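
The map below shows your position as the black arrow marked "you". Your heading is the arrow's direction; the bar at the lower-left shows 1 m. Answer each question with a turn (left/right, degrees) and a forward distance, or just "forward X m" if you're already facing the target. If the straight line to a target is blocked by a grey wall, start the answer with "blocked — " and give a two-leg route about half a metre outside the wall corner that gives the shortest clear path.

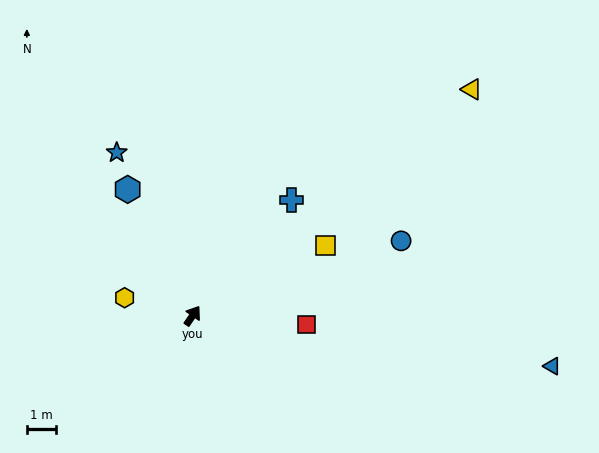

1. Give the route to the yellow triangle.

turn right 17°, forward 12.4 m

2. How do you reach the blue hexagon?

turn left 62°, forward 4.9 m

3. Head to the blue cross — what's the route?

turn right 6°, forward 5.2 m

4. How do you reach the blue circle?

turn right 36°, forward 7.6 m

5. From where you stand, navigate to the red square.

turn right 60°, forward 3.9 m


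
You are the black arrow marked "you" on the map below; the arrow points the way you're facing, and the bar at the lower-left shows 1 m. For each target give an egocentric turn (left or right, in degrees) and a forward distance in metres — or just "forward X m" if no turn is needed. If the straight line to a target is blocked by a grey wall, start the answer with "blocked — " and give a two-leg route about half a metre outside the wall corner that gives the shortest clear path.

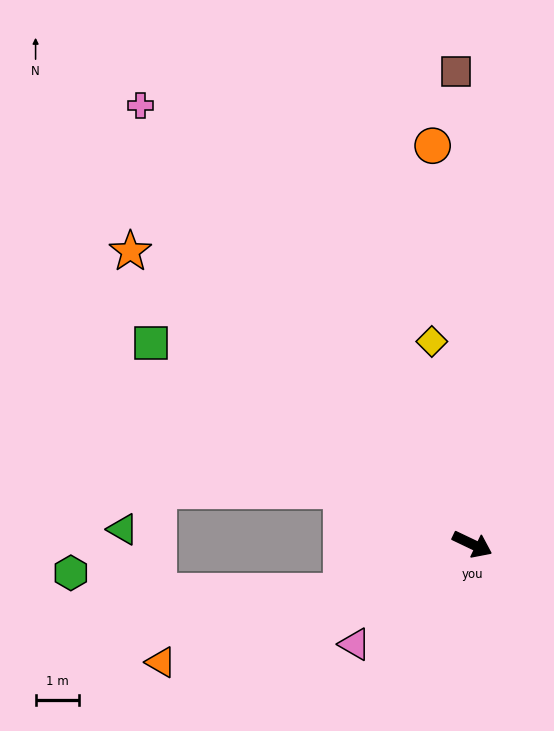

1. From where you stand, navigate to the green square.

turn left 173°, forward 8.7 m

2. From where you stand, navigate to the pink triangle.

turn right 114°, forward 3.5 m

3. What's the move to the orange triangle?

turn right 134°, forward 7.6 m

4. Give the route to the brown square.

turn left 117°, forward 10.8 m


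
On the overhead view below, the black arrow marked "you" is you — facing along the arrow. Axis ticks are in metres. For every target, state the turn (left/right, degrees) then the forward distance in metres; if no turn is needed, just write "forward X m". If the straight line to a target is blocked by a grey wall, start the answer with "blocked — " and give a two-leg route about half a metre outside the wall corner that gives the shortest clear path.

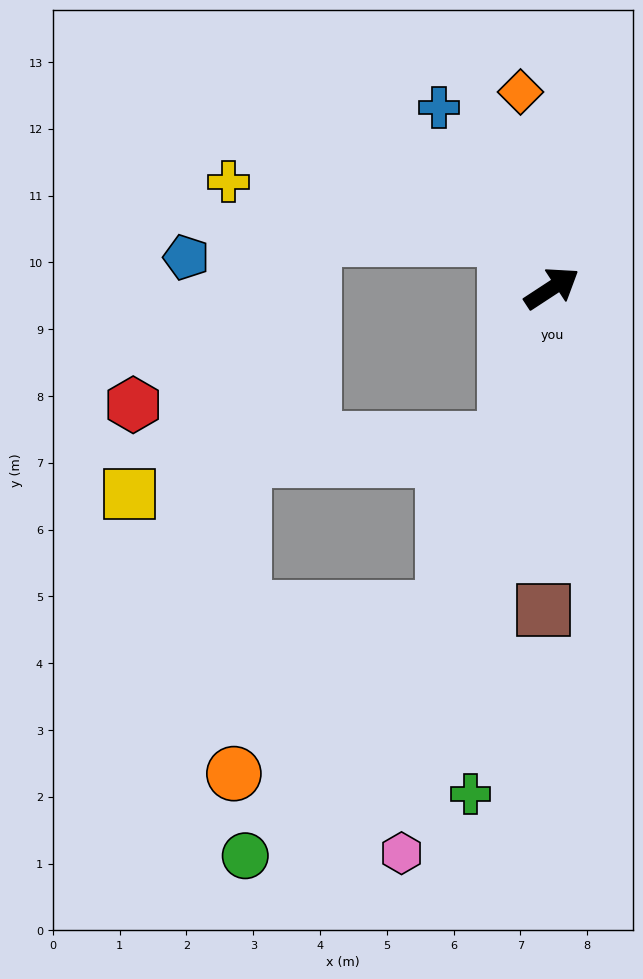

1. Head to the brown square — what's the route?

turn right 125°, forward 4.8 m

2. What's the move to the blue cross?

turn left 89°, forward 3.2 m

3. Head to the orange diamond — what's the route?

turn left 66°, forward 3.0 m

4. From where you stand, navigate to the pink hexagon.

turn right 138°, forward 8.8 m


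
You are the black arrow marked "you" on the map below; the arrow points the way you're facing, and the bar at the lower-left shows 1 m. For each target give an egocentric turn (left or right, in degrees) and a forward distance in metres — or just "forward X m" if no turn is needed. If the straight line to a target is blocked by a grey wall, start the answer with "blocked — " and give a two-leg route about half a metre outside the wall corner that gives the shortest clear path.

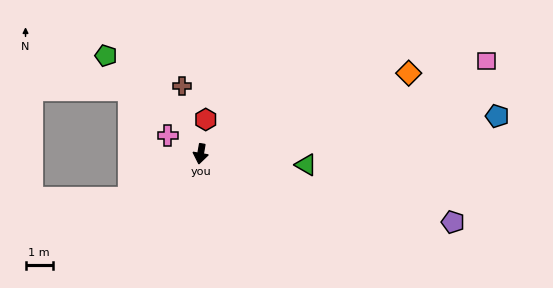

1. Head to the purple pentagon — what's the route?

turn left 85°, forward 9.5 m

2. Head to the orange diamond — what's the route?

turn left 121°, forward 8.1 m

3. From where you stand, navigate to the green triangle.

turn left 94°, forward 3.9 m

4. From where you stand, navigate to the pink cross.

turn right 110°, forward 1.4 m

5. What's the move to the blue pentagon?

turn left 107°, forward 10.9 m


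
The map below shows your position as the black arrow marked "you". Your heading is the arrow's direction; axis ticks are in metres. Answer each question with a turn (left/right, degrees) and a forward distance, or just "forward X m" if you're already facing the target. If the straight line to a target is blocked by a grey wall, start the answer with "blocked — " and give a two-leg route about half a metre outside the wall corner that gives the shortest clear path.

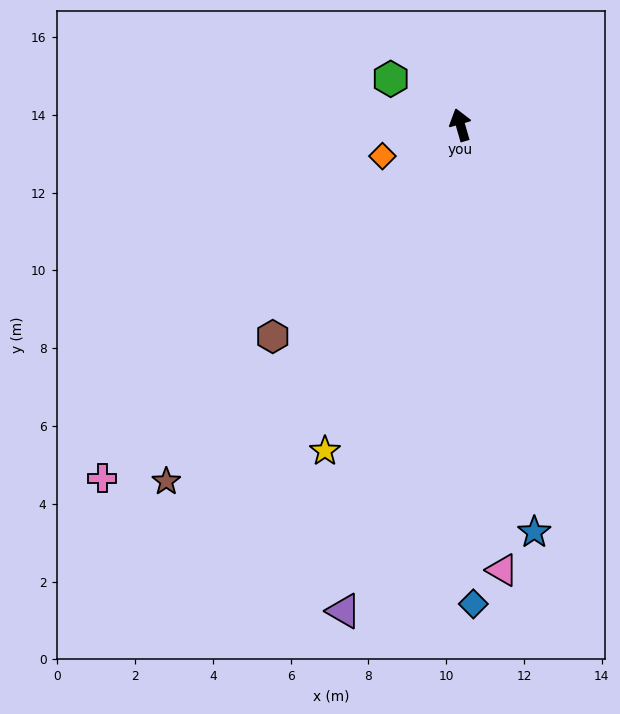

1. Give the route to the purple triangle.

turn left 150°, forward 12.9 m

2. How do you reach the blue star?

turn left 174°, forward 10.6 m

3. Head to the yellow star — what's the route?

turn left 141°, forward 9.1 m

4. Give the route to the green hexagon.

turn left 40°, forward 2.1 m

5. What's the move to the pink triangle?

turn left 169°, forward 11.5 m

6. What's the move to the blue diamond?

turn left 165°, forward 12.3 m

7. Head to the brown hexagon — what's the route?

turn left 122°, forward 7.3 m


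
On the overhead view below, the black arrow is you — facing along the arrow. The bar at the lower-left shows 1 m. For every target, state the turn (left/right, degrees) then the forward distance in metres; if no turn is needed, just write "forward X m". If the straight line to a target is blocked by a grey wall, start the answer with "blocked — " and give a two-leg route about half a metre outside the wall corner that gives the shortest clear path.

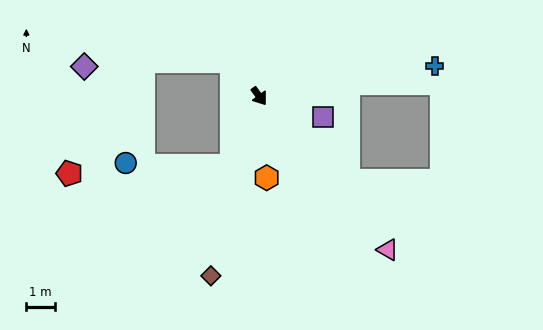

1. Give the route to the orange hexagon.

turn right 31°, forward 2.9 m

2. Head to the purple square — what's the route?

turn left 36°, forward 2.4 m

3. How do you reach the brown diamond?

turn right 51°, forward 6.5 m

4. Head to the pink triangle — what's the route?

turn left 4°, forward 7.0 m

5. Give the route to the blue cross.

turn left 64°, forward 6.3 m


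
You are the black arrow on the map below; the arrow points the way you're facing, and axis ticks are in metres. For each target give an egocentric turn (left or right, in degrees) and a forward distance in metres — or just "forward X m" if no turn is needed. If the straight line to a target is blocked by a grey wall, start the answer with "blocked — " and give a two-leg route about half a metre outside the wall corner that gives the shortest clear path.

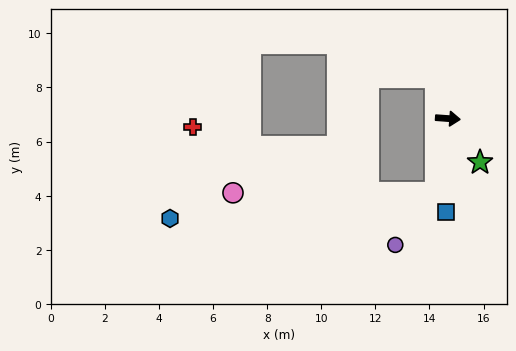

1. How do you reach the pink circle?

blocked — turn right 95°, forward 2.8 m, then turn right 81°, forward 7.5 m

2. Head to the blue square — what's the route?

turn right 87°, forward 3.4 m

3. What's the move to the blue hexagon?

blocked — turn right 95°, forward 2.8 m, then turn right 75°, forward 9.9 m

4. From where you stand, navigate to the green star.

turn right 50°, forward 2.0 m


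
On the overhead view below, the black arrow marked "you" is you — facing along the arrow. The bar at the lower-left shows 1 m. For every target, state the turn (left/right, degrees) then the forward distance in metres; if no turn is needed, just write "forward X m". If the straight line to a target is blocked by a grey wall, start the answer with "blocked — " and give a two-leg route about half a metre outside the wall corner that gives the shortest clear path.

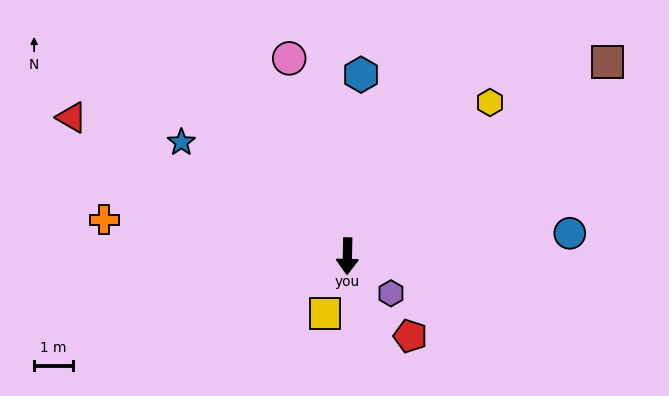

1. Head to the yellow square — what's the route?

turn right 20°, forward 1.6 m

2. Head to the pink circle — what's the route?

turn right 162°, forward 5.3 m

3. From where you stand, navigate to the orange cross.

turn right 97°, forward 6.4 m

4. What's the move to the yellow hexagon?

turn left 138°, forward 5.4 m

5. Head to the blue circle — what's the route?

turn left 97°, forward 5.8 m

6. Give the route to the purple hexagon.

turn left 51°, forward 1.5 m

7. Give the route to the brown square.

turn left 128°, forward 8.4 m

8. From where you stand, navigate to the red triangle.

turn right 116°, forward 8.0 m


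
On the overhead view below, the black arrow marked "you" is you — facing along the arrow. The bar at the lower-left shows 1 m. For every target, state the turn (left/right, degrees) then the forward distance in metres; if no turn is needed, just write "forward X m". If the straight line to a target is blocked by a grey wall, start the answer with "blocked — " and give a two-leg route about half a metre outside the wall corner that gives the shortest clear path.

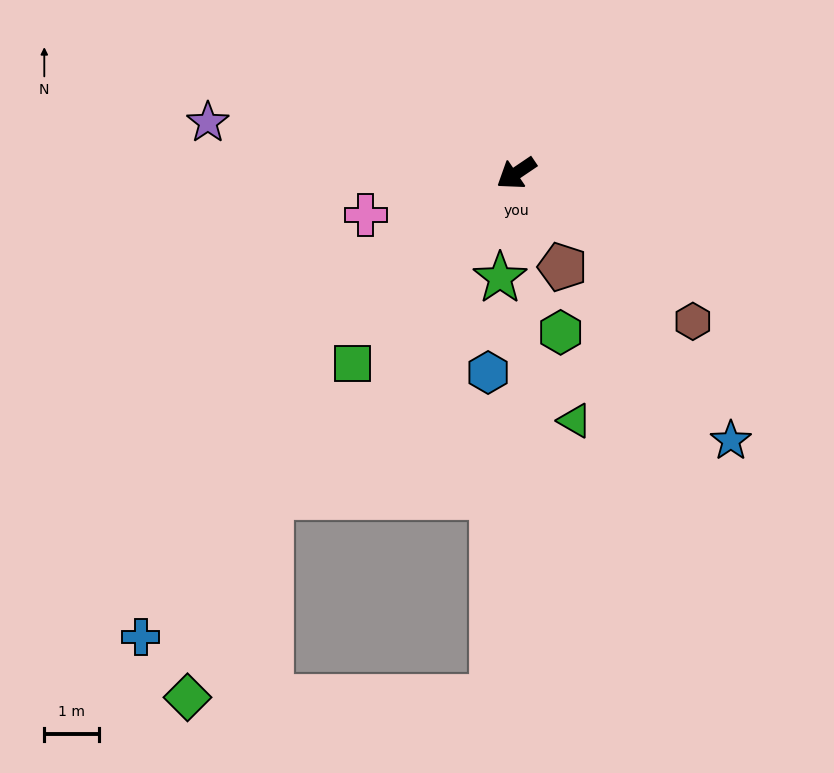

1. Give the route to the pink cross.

turn right 19°, forward 2.8 m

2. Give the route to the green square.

turn left 15°, forward 4.5 m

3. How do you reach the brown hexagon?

turn left 106°, forward 4.2 m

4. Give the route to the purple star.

turn right 43°, forward 5.7 m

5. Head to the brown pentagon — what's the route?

turn left 82°, forward 1.9 m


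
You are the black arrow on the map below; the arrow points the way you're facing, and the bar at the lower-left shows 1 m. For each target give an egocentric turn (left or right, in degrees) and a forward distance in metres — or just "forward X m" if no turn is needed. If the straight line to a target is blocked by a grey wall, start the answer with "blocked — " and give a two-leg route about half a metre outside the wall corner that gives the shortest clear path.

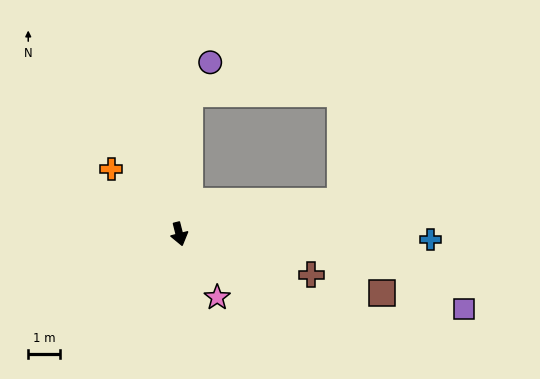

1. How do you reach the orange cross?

turn right 148°, forward 3.0 m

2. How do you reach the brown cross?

turn left 59°, forward 4.4 m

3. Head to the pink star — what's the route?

turn left 17°, forward 2.3 m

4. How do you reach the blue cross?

turn left 75°, forward 7.9 m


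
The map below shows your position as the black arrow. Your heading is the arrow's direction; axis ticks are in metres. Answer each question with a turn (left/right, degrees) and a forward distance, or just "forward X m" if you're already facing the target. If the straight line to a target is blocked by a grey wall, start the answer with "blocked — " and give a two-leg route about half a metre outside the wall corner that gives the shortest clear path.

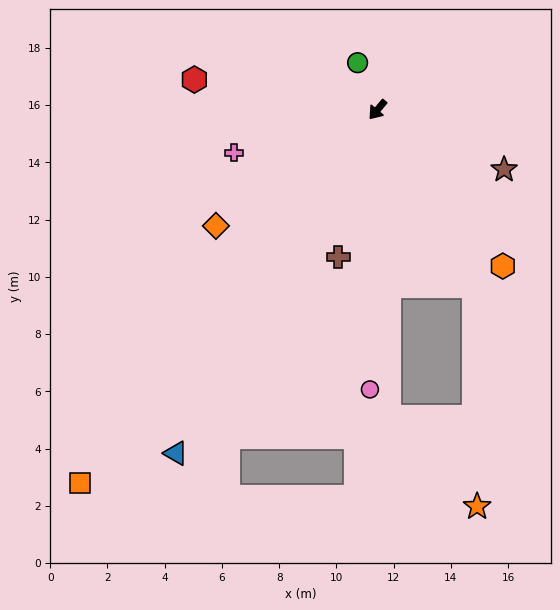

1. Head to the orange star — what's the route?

blocked — turn left 69°, forward 7.0 m, then turn right 28°, forward 7.7 m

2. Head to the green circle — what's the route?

turn right 117°, forward 1.8 m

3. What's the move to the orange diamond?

turn right 14°, forward 7.0 m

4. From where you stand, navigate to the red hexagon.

turn right 59°, forward 6.5 m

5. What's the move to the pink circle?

turn left 38°, forward 9.8 m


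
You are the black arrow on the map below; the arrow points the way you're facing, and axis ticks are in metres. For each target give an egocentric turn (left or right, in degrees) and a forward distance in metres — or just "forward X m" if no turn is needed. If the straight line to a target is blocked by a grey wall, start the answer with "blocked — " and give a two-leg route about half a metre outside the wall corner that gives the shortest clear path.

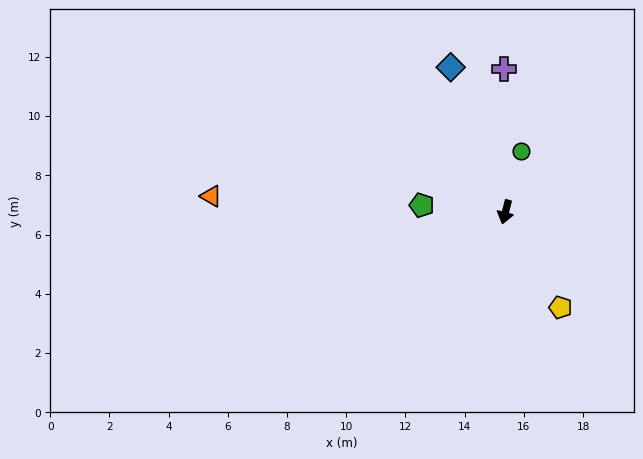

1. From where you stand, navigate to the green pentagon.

turn right 80°, forward 2.8 m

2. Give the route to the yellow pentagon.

turn left 44°, forward 3.7 m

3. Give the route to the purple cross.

turn right 165°, forward 4.8 m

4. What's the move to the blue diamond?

turn right 145°, forward 5.2 m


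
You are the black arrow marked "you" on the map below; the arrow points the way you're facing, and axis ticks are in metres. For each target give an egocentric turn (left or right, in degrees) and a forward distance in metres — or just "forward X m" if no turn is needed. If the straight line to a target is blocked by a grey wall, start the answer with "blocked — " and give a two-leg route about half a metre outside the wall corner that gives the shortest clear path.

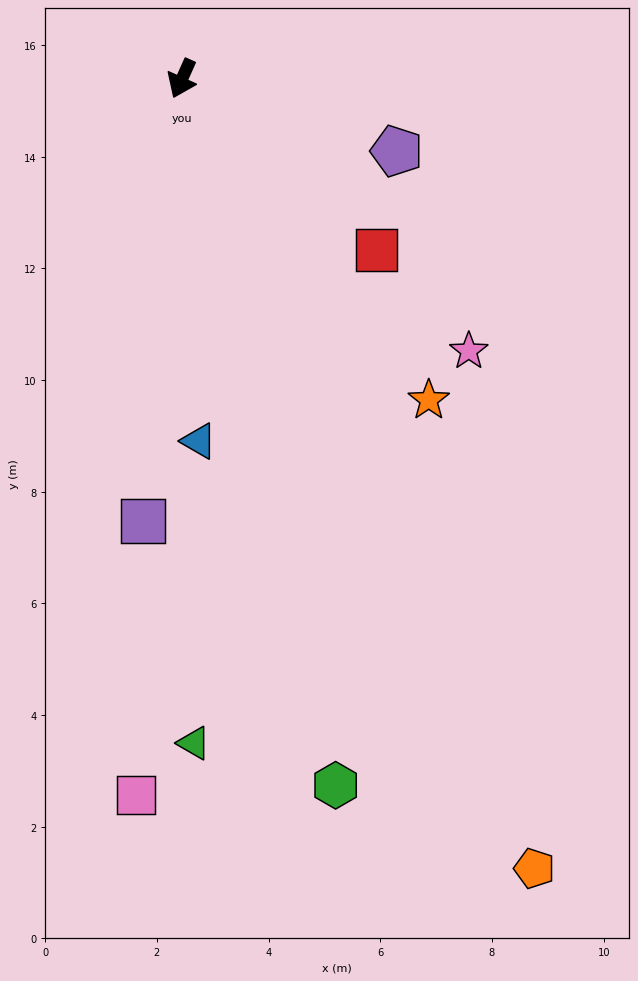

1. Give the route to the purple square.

turn left 19°, forward 7.9 m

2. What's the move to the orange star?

turn left 62°, forward 7.3 m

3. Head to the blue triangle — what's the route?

turn left 27°, forward 6.5 m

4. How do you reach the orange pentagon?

turn left 48°, forward 15.5 m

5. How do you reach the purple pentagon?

turn left 95°, forward 4.1 m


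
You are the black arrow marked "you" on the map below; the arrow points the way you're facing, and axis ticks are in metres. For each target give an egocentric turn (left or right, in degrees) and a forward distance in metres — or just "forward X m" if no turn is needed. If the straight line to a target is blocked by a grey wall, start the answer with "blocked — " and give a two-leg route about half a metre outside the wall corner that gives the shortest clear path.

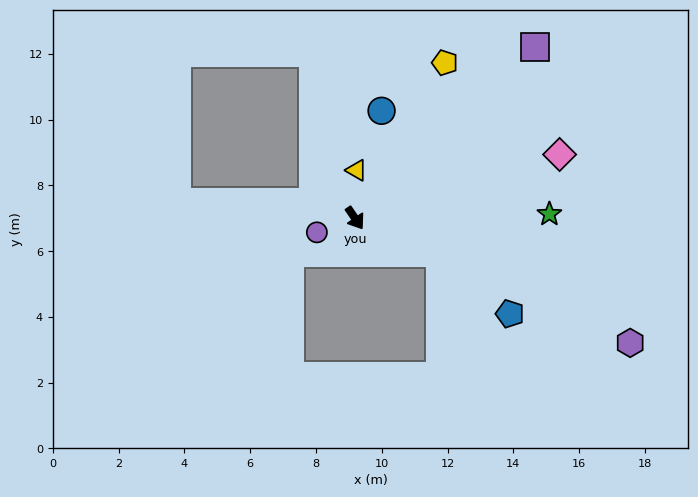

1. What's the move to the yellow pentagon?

turn left 116°, forward 5.5 m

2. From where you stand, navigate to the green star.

turn left 57°, forward 5.9 m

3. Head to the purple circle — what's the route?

turn right 104°, forward 1.2 m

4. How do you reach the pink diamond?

turn left 73°, forward 6.5 m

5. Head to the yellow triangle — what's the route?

turn left 144°, forward 1.5 m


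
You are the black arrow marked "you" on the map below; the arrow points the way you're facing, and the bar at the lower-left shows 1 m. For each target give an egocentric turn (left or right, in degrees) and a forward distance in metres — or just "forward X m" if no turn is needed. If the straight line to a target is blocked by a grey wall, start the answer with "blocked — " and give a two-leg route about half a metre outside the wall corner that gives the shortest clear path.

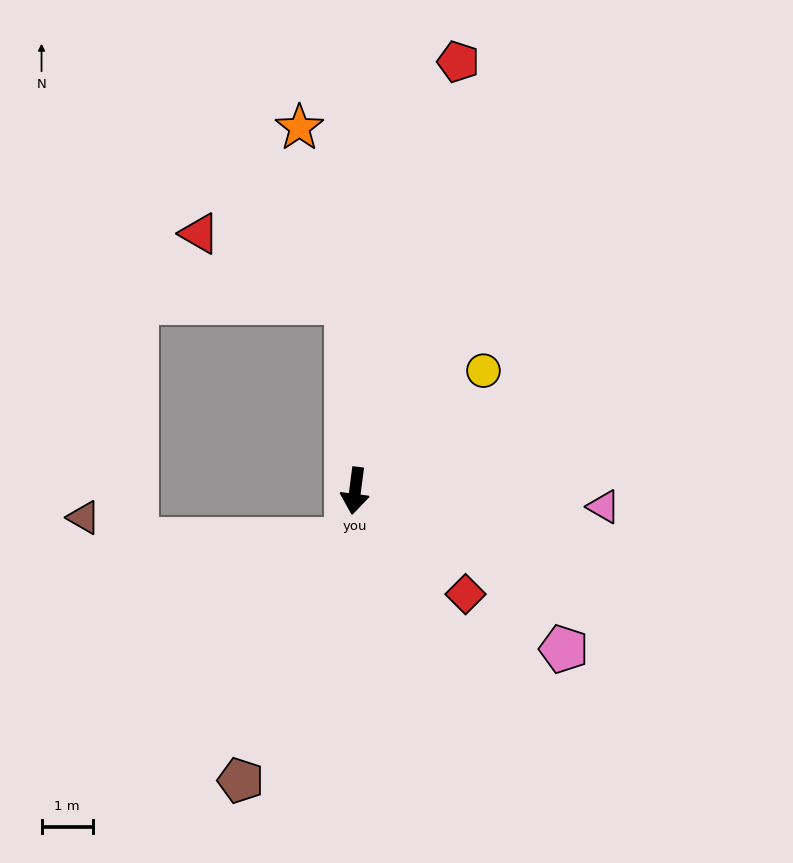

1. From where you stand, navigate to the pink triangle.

turn left 94°, forward 4.8 m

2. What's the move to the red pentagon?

turn left 174°, forward 8.6 m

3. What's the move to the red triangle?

blocked — turn right 170°, forward 3.7 m, then turn left 62°, forward 3.2 m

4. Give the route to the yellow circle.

turn left 141°, forward 3.4 m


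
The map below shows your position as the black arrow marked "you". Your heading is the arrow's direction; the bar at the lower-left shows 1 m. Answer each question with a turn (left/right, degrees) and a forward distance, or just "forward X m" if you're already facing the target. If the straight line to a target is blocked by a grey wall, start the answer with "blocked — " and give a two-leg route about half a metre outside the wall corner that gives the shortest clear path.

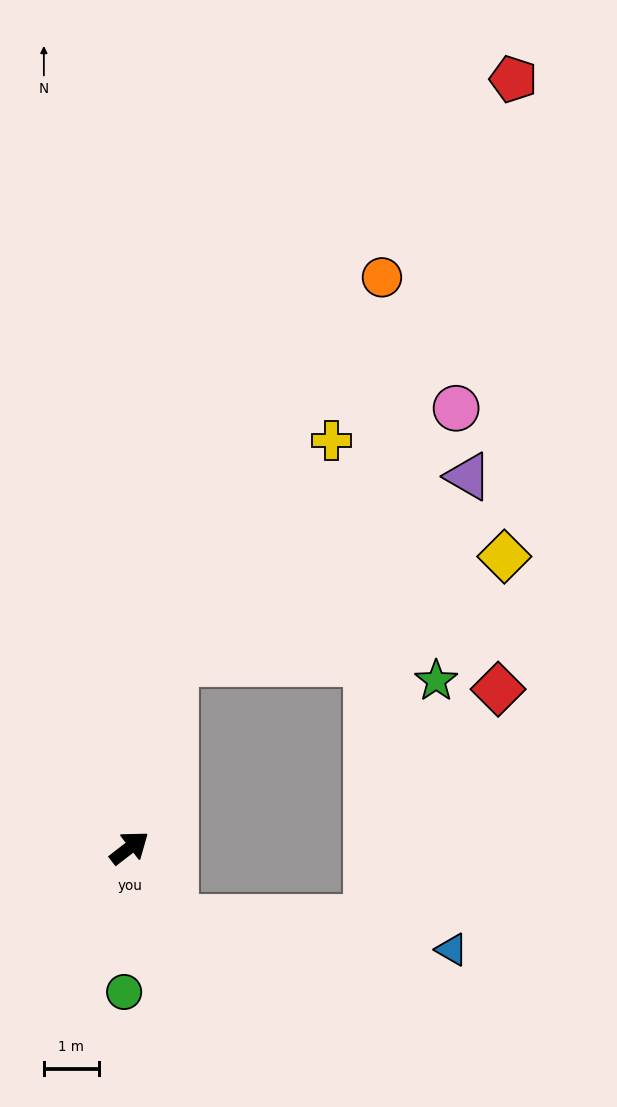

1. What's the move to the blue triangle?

blocked — turn right 95°, forward 1.5 m, then turn left 51°, forward 5.1 m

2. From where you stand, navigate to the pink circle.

blocked — turn left 39°, forward 3.5 m, then turn right 35°, forward 6.9 m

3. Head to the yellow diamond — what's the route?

blocked — turn left 39°, forward 3.5 m, then turn right 59°, forward 6.3 m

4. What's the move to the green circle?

turn right 130°, forward 2.6 m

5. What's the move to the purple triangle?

blocked — turn left 39°, forward 3.5 m, then turn right 44°, forward 6.3 m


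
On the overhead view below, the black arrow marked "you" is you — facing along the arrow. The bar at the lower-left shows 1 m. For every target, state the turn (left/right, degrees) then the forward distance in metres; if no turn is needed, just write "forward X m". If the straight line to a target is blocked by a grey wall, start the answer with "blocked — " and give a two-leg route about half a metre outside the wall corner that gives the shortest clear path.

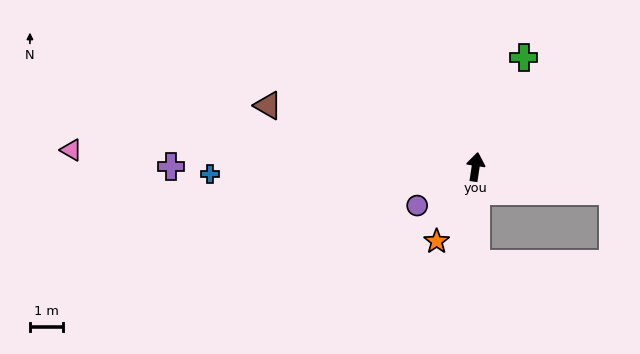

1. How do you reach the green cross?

turn right 15°, forward 3.6 m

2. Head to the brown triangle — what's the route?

turn left 82°, forward 6.6 m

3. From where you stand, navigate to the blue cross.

turn left 100°, forward 8.1 m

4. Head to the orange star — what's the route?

turn left 161°, forward 2.6 m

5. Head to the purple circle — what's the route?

turn left 132°, forward 2.1 m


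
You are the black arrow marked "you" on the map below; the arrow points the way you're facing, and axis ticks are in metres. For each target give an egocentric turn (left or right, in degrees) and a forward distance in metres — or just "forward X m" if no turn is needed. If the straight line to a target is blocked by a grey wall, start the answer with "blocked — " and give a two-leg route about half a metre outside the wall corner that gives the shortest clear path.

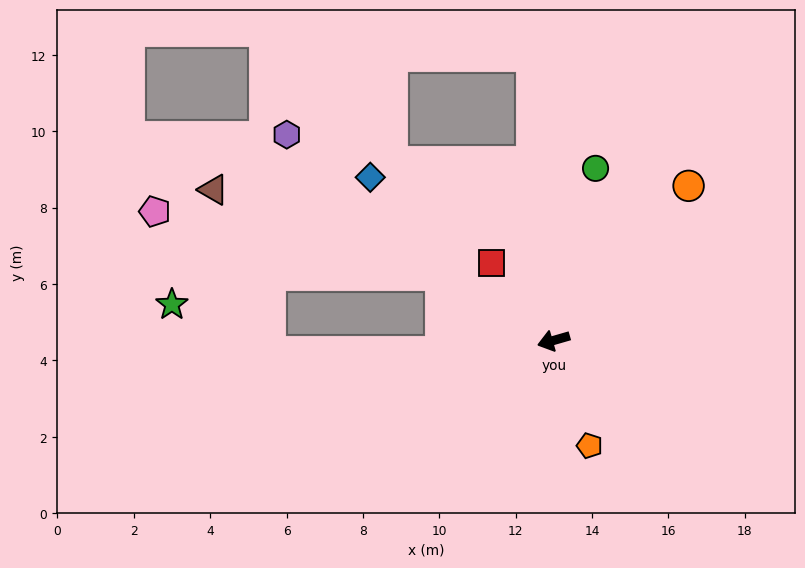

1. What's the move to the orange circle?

turn right 147°, forward 5.4 m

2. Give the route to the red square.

turn right 67°, forward 2.6 m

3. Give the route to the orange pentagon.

turn left 93°, forward 2.9 m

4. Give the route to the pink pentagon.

blocked — turn right 46°, forward 3.4 m, then turn left 18°, forward 7.7 m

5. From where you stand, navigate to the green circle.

turn right 120°, forward 4.6 m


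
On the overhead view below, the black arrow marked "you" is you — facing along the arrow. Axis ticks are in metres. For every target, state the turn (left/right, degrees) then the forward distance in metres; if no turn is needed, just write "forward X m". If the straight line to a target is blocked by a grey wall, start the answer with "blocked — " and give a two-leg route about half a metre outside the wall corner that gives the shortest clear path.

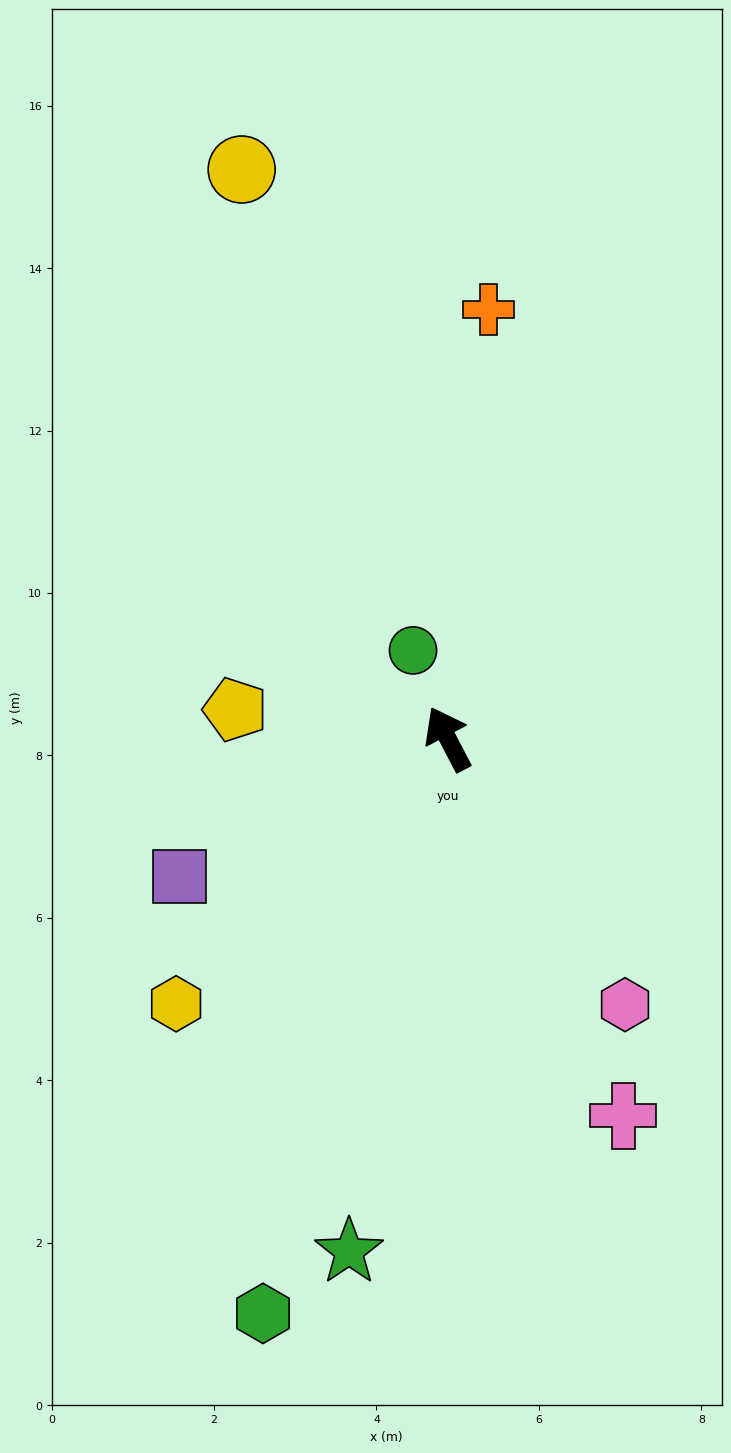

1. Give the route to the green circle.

turn right 6°, forward 1.2 m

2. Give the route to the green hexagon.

turn left 135°, forward 7.4 m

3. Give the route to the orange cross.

turn right 33°, forward 5.3 m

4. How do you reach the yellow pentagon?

turn left 55°, forward 2.6 m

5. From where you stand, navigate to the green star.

turn left 141°, forward 6.4 m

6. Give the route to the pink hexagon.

turn right 174°, forward 3.9 m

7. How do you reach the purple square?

turn left 90°, forward 3.7 m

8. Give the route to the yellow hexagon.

turn left 107°, forward 4.7 m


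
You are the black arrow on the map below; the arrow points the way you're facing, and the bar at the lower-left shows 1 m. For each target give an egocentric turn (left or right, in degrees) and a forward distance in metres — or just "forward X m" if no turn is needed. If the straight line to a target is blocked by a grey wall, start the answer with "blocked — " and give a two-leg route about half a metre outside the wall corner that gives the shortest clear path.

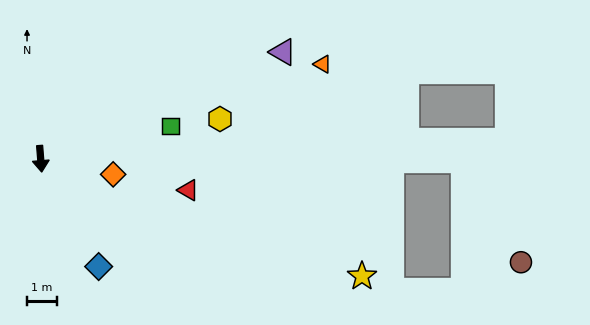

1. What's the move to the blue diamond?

turn left 24°, forward 4.0 m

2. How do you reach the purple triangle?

turn left 109°, forward 8.7 m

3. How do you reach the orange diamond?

turn left 73°, forward 2.4 m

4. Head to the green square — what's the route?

turn left 100°, forward 4.4 m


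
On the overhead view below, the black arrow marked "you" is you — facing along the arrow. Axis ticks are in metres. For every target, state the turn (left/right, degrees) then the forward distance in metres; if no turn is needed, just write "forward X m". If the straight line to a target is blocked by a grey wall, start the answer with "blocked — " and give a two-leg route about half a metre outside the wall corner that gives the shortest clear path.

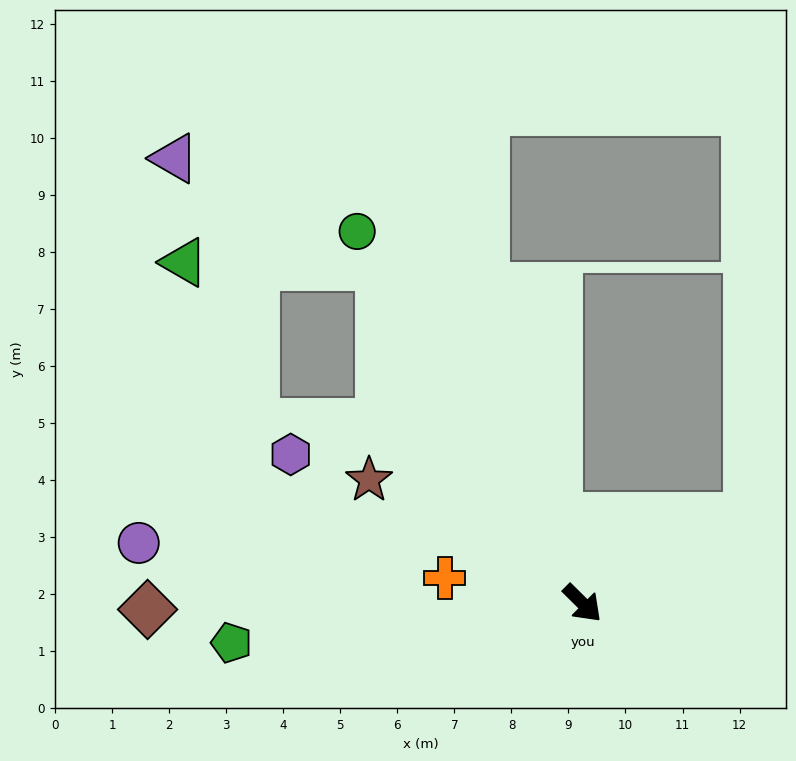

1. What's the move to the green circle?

turn left 166°, forward 7.6 m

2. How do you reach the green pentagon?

turn right 129°, forward 6.2 m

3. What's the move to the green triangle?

blocked — turn left 166°, forward 6.9 m, then turn left 58°, forward 3.4 m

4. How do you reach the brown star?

turn right 165°, forward 4.3 m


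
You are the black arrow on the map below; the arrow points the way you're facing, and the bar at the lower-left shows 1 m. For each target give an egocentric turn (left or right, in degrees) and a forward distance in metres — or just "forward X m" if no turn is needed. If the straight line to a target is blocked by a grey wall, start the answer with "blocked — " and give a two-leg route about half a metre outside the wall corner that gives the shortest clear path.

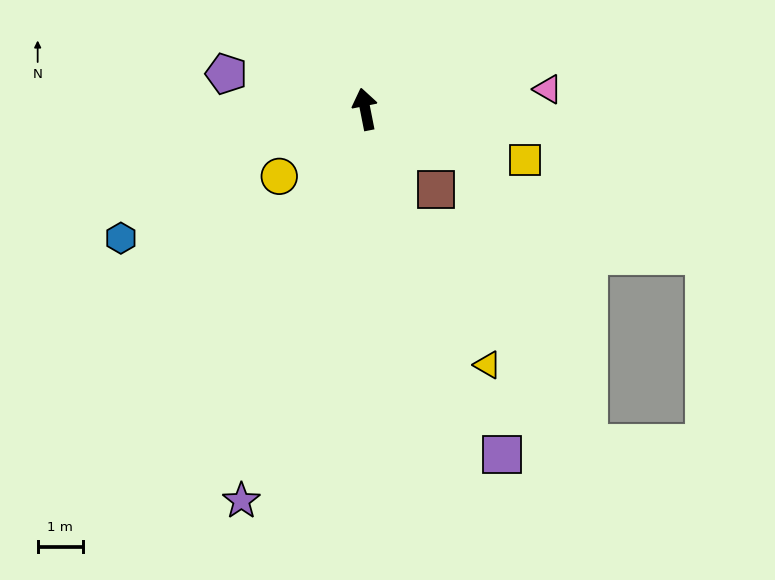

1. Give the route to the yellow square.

turn right 119°, forward 3.7 m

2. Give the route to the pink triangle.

turn right 95°, forward 4.1 m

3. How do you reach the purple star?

turn left 151°, forward 9.1 m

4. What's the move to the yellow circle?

turn left 117°, forward 2.4 m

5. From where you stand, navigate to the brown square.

turn right 150°, forward 2.4 m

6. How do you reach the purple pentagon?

turn left 65°, forward 3.2 m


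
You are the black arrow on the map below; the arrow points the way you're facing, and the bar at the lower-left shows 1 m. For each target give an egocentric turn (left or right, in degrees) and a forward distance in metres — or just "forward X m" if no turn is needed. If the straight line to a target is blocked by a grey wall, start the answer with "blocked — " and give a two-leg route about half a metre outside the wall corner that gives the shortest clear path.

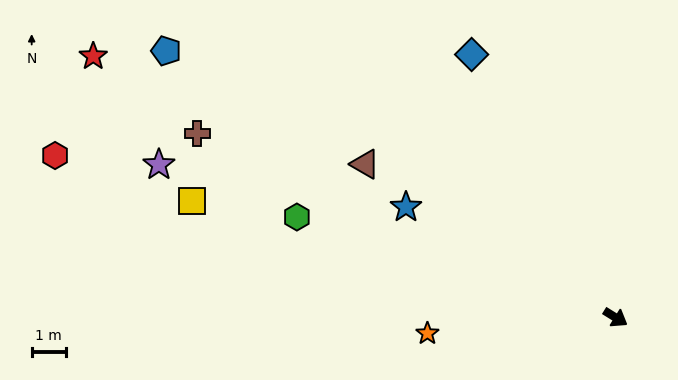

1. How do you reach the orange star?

turn right 143°, forward 5.5 m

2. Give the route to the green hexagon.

turn right 166°, forward 9.8 m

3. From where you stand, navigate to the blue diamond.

turn left 151°, forward 8.8 m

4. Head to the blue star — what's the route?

turn right 176°, forward 6.9 m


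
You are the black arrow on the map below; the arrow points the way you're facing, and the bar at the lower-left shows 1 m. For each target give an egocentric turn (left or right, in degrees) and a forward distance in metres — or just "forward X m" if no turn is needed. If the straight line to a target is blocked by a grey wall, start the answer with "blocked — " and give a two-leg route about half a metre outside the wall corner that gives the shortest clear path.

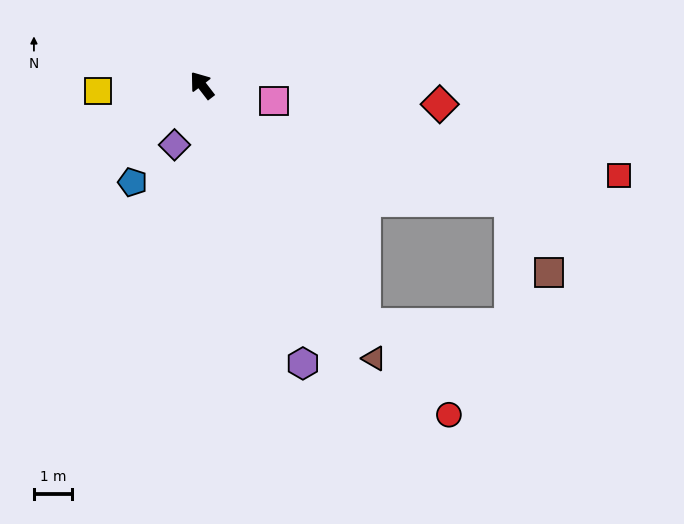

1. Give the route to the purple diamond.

turn left 118°, forward 1.7 m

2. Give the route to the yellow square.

turn left 55°, forward 2.7 m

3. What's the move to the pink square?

turn right 140°, forward 1.9 m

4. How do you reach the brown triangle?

turn left 175°, forward 8.4 m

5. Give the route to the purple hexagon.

turn left 162°, forward 7.7 m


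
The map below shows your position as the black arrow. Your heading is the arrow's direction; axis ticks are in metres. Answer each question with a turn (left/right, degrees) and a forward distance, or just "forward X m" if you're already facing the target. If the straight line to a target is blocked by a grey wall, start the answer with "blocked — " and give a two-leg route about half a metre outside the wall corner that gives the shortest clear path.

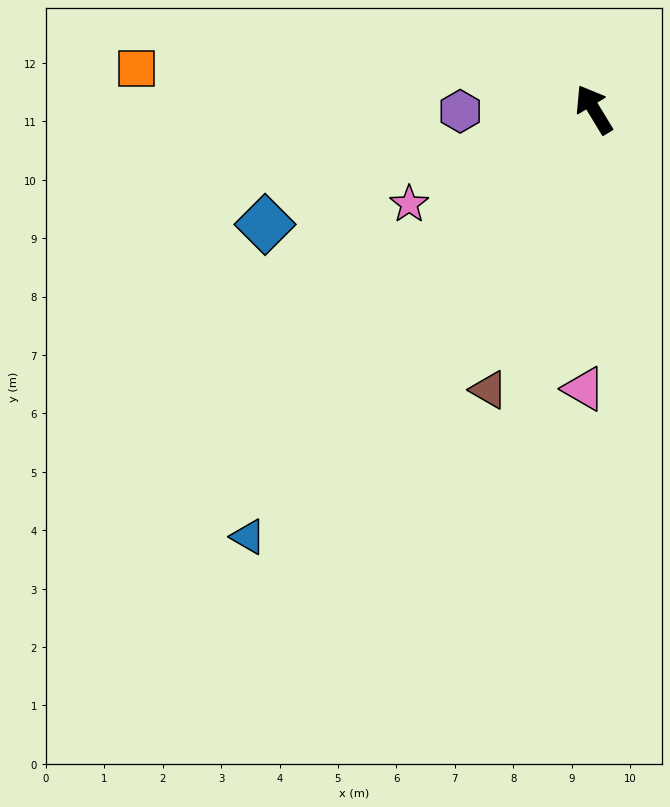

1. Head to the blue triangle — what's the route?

turn left 110°, forward 9.4 m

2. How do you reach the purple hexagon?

turn left 59°, forward 2.3 m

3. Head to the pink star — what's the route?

turn left 86°, forward 3.6 m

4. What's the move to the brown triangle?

turn left 128°, forward 5.1 m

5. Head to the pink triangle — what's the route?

turn left 147°, forward 4.8 m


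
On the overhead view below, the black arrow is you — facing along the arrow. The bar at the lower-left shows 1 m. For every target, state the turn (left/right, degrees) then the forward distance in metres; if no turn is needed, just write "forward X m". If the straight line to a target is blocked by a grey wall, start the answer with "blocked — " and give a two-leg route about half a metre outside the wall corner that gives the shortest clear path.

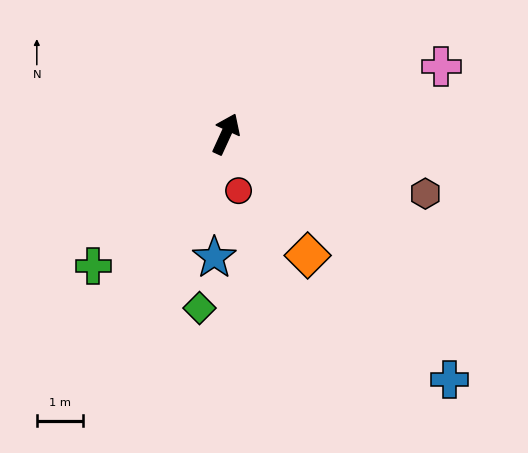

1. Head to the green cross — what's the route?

turn left 159°, forward 4.1 m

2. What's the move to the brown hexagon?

turn right 82°, forward 4.5 m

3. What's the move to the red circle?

turn right 143°, forward 1.3 m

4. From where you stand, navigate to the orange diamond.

turn right 121°, forward 3.2 m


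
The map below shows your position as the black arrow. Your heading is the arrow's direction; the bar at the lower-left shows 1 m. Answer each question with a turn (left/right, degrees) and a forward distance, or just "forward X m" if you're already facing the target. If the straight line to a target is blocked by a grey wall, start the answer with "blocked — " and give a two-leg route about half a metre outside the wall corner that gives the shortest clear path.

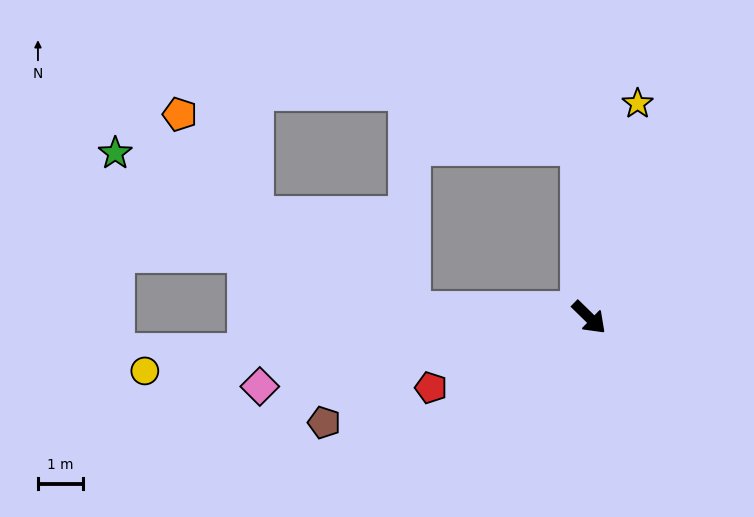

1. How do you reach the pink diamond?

turn right 124°, forward 7.5 m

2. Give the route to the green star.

blocked — turn right 138°, forward 4.0 m, then turn right 26°, forward 7.5 m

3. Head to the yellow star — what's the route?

turn left 121°, forward 4.9 m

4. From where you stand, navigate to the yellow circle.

turn right 129°, forward 10.0 m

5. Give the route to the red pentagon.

turn right 112°, forward 3.8 m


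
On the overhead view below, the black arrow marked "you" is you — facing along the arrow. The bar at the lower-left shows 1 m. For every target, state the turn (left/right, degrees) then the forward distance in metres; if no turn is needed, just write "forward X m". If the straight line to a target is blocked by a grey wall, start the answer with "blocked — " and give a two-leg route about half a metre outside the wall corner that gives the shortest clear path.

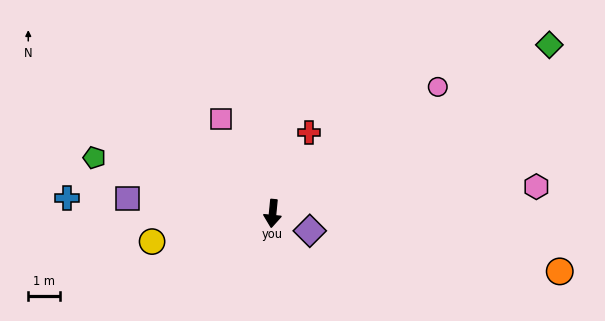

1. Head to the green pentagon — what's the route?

turn right 102°, forward 5.9 m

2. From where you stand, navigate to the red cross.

turn left 161°, forward 2.8 m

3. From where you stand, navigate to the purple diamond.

turn left 71°, forward 1.3 m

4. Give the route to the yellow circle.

turn right 71°, forward 3.9 m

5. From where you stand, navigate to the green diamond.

turn left 127°, forward 10.2 m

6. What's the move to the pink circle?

turn left 133°, forward 6.6 m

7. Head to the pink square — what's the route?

turn right 146°, forward 3.4 m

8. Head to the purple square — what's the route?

turn right 90°, forward 4.6 m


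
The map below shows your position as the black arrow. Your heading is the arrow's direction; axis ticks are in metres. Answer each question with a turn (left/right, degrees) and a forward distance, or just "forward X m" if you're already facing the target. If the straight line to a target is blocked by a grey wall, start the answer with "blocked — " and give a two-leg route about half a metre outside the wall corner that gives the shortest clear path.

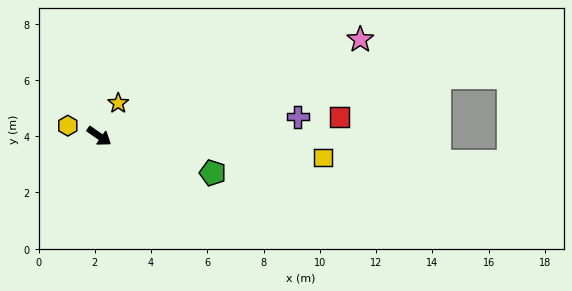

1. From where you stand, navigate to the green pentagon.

turn left 17°, forward 4.2 m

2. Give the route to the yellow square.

turn left 29°, forward 8.0 m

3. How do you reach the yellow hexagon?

turn right 164°, forward 1.2 m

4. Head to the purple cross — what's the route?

turn left 40°, forward 7.1 m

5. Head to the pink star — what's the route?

turn left 55°, forward 9.9 m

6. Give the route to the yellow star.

turn left 95°, forward 1.4 m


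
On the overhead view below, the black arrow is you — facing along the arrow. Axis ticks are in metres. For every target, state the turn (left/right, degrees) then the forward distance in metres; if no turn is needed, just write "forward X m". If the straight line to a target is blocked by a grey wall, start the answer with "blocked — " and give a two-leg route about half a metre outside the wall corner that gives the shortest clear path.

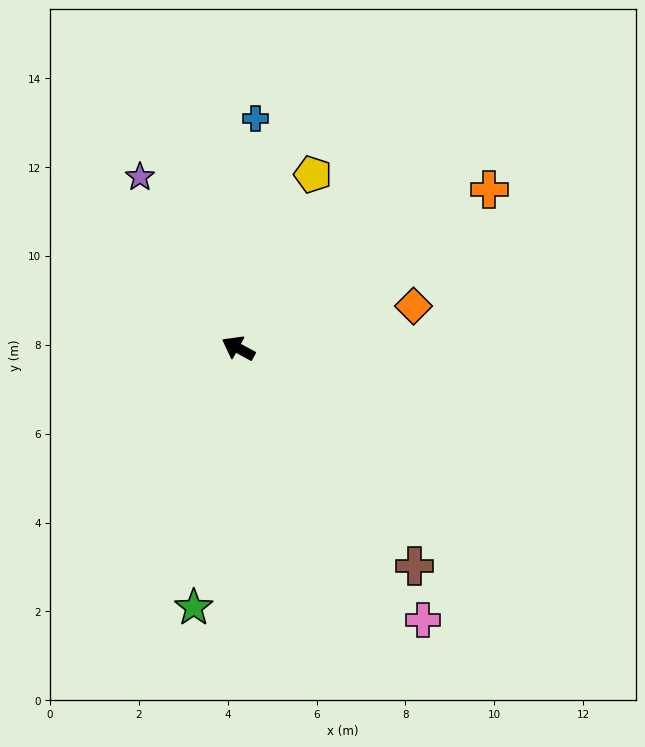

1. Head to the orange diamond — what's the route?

turn right 138°, forward 4.1 m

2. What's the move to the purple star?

turn right 32°, forward 4.4 m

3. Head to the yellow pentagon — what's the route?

turn right 85°, forward 4.3 m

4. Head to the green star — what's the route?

turn left 109°, forward 5.9 m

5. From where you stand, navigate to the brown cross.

turn left 158°, forward 6.3 m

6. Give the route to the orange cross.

turn right 119°, forward 6.7 m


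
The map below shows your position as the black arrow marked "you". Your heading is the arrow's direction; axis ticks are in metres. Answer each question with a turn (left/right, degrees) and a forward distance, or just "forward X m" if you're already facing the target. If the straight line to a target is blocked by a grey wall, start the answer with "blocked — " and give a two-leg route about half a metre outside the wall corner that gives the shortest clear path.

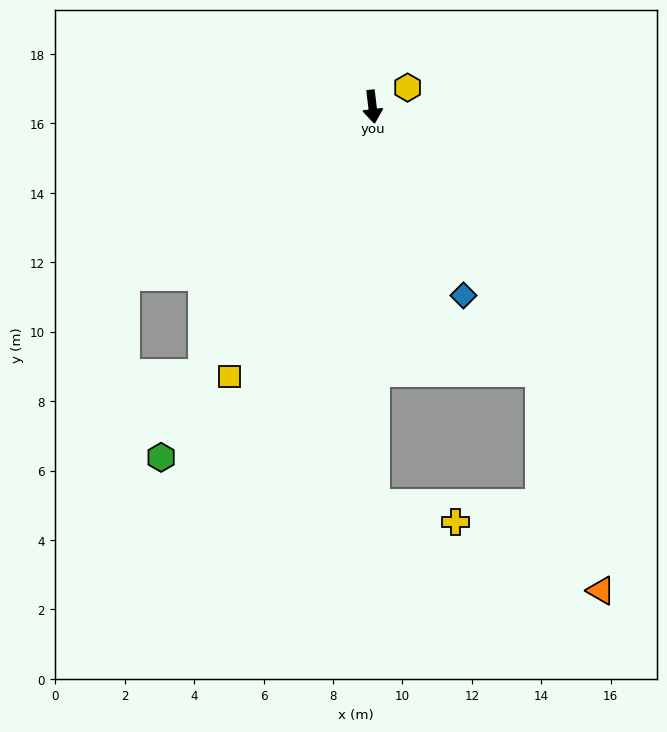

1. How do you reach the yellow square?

turn right 35°, forward 8.8 m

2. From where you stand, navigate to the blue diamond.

turn left 19°, forward 6.0 m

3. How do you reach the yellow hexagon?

turn left 112°, forward 1.2 m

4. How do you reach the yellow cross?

blocked — turn right 6°, forward 11.4 m, then turn left 76°, forward 2.4 m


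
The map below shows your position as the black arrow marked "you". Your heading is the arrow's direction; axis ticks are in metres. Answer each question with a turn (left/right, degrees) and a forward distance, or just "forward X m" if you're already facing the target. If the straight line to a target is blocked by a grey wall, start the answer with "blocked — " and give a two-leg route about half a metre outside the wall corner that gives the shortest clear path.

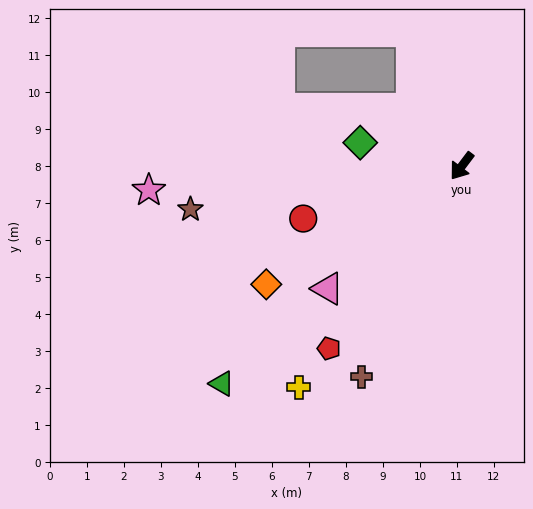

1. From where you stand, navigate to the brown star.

turn right 44°, forward 7.4 m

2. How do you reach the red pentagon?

forward 6.1 m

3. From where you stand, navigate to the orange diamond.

turn right 22°, forward 6.2 m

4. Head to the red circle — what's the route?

turn right 35°, forward 4.5 m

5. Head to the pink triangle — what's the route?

turn right 11°, forward 4.9 m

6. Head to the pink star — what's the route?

turn right 49°, forward 8.5 m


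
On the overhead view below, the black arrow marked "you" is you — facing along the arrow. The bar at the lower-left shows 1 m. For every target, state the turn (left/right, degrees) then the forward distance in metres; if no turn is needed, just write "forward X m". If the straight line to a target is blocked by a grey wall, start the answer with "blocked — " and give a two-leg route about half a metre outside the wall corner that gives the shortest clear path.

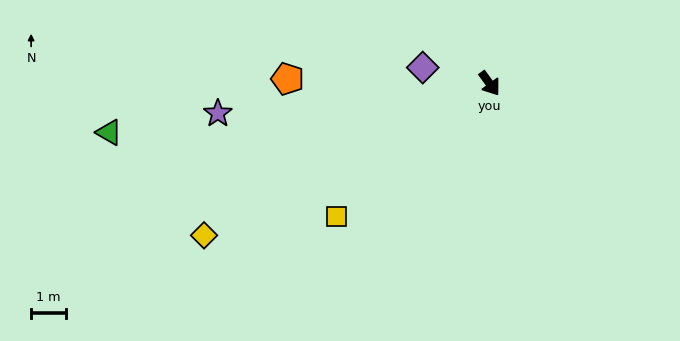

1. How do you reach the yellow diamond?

turn right 98°, forward 9.3 m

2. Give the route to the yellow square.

turn right 85°, forward 5.8 m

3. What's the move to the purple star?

turn right 120°, forward 7.9 m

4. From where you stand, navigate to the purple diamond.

turn right 139°, forward 2.0 m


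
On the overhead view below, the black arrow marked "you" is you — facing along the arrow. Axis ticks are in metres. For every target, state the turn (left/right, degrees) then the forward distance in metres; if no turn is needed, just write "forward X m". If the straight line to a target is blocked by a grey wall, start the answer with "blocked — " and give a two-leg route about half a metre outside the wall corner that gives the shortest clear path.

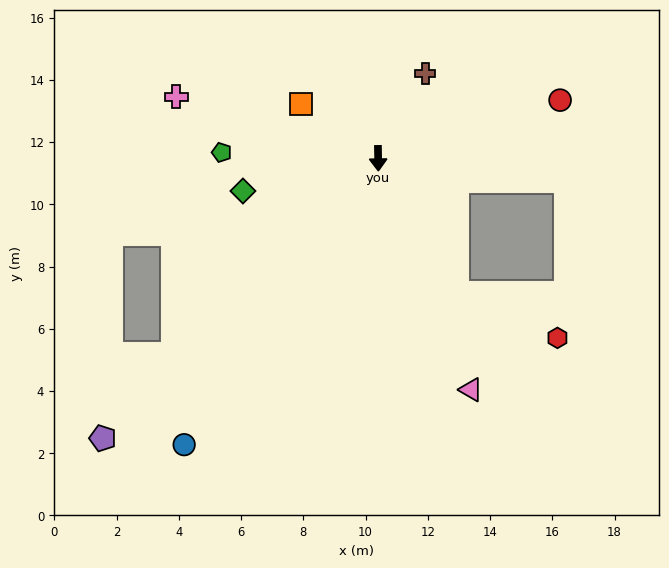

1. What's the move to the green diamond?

turn right 77°, forward 4.5 m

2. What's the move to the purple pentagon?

turn right 45°, forward 12.6 m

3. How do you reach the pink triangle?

turn left 21°, forward 8.0 m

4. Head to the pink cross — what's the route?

turn right 108°, forward 6.8 m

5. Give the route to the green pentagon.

turn right 93°, forward 5.0 m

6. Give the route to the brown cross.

turn left 150°, forward 3.1 m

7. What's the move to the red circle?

turn left 107°, forward 6.1 m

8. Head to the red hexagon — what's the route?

blocked — turn left 29°, forward 5.0 m, then turn left 37°, forward 3.5 m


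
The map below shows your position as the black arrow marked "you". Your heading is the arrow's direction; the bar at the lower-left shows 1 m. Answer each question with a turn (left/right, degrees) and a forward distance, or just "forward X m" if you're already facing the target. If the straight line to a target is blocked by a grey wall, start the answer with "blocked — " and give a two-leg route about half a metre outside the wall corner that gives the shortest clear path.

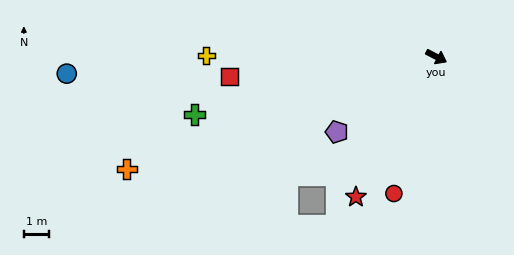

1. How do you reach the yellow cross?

turn right 153°, forward 9.2 m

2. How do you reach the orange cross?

turn right 133°, forward 13.1 m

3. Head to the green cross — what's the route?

turn right 139°, forward 9.9 m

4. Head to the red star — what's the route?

turn right 92°, forward 6.5 m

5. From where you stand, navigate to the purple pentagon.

turn right 116°, forward 5.0 m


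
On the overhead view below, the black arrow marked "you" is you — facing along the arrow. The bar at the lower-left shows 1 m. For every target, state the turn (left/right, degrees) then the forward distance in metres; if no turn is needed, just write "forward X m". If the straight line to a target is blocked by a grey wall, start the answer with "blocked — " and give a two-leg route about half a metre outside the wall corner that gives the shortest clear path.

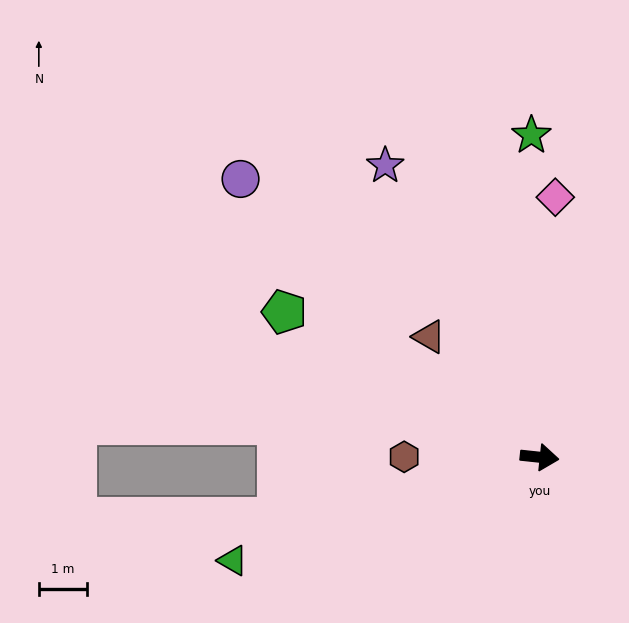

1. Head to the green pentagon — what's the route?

turn left 156°, forward 6.0 m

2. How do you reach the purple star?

turn left 124°, forward 6.8 m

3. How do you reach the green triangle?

turn right 155°, forward 6.7 m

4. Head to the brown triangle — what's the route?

turn left 139°, forward 3.4 m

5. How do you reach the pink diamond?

turn left 93°, forward 5.4 m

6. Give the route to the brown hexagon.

turn right 174°, forward 2.8 m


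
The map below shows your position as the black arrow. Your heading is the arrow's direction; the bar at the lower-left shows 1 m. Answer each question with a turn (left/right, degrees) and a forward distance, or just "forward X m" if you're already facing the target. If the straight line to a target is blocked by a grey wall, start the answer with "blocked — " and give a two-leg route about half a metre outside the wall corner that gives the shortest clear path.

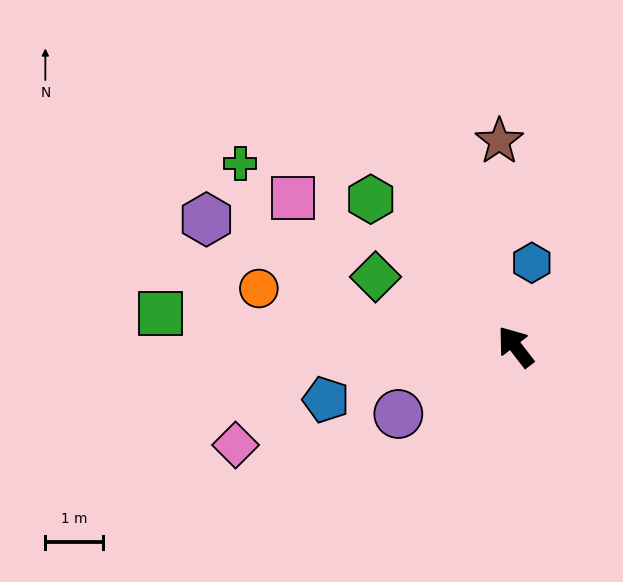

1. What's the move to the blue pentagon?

turn left 68°, forward 3.4 m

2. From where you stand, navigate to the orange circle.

turn left 40°, forward 4.6 m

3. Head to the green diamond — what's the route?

turn left 26°, forward 2.7 m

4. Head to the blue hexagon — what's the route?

turn right 49°, forward 1.5 m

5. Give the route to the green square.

turn left 47°, forward 6.2 m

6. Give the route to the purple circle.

turn left 82°, forward 2.4 m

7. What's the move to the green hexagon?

turn left 7°, forward 3.6 m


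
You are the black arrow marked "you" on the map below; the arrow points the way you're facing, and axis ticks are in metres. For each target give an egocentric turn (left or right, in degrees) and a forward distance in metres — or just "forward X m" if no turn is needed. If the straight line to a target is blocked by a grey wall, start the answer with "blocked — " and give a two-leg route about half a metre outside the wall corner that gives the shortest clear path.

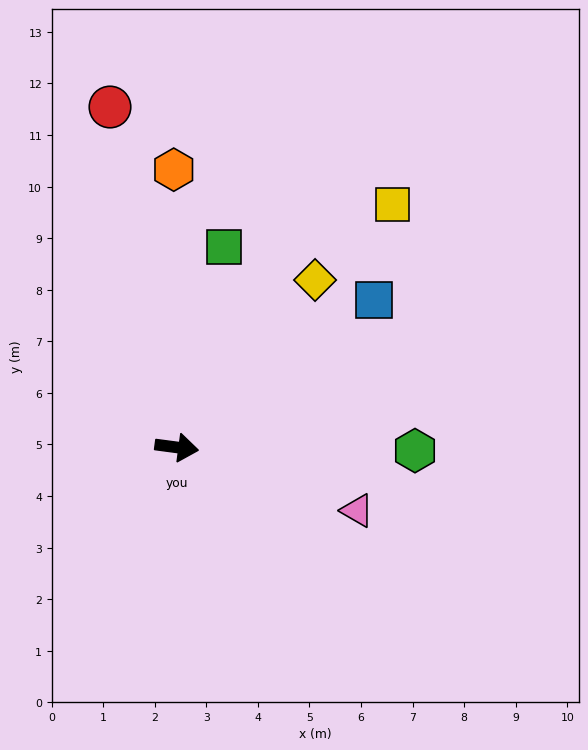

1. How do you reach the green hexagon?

turn left 7°, forward 4.6 m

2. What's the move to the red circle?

turn left 109°, forward 6.7 m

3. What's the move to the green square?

turn left 84°, forward 4.0 m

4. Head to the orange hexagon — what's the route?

turn left 98°, forward 5.4 m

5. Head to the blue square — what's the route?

turn left 44°, forward 4.8 m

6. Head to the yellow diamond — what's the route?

turn left 58°, forward 4.2 m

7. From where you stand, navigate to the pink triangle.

turn right 12°, forward 3.7 m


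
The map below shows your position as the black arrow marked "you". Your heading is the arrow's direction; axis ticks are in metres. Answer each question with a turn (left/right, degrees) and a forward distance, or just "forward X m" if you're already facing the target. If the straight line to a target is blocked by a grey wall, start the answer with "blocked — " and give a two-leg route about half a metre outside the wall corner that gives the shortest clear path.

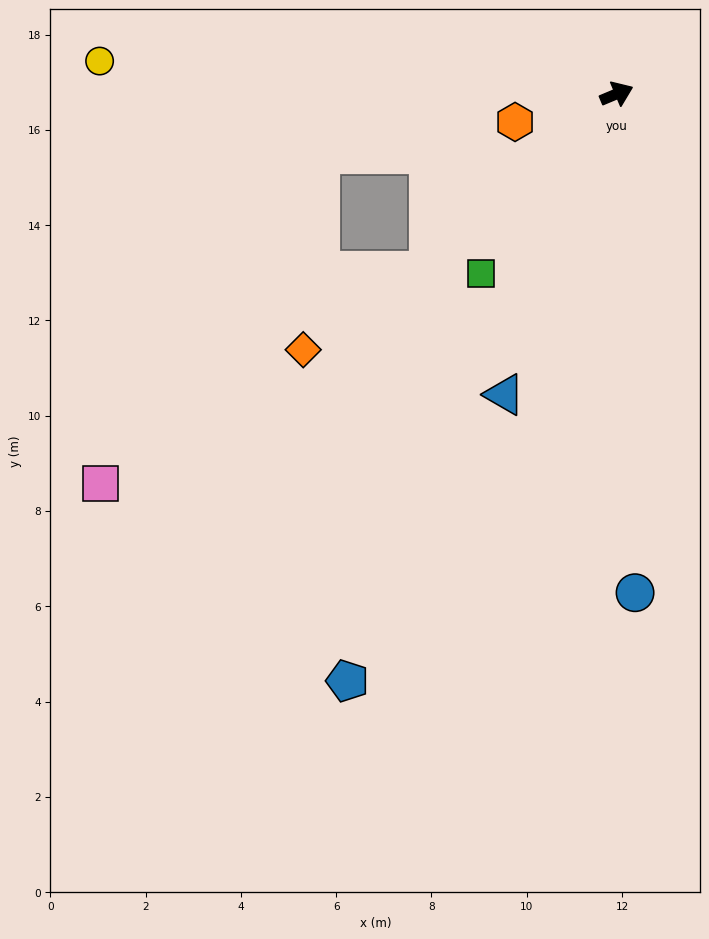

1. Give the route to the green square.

turn right 150°, forward 4.7 m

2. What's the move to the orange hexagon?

turn left 173°, forward 2.2 m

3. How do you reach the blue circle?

turn right 111°, forward 10.5 m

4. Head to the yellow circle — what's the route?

turn left 154°, forward 10.9 m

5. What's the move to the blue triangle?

turn right 133°, forward 6.7 m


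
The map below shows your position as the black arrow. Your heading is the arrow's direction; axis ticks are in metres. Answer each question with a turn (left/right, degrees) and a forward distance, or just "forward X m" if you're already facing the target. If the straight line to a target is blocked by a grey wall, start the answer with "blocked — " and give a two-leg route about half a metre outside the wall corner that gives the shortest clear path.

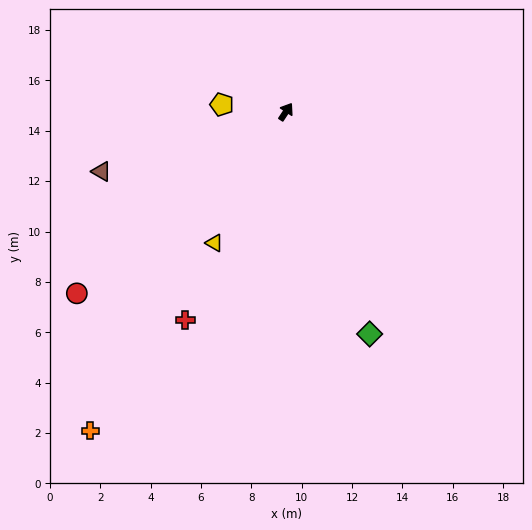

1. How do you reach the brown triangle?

turn left 141°, forward 7.7 m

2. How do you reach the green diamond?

turn right 126°, forward 9.4 m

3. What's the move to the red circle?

turn left 164°, forward 11.0 m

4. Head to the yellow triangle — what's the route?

turn right 175°, forward 5.9 m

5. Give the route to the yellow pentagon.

turn left 117°, forward 2.6 m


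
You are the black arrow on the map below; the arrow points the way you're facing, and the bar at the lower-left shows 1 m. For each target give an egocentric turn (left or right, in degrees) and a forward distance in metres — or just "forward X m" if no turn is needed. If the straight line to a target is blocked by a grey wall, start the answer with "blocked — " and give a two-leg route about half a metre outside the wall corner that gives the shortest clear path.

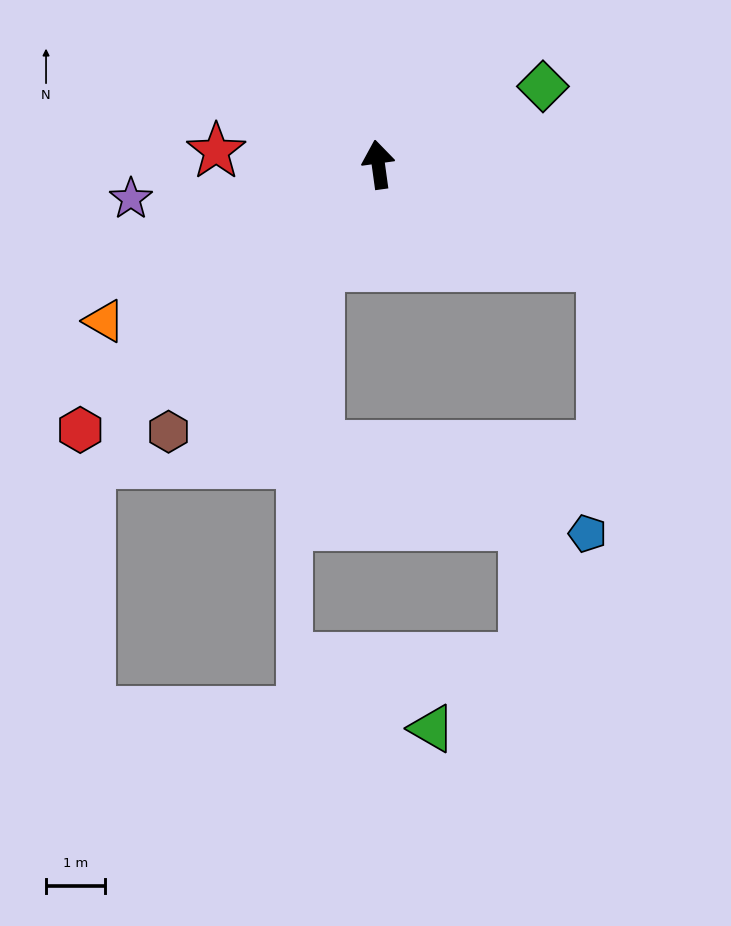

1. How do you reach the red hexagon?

turn left 124°, forward 6.7 m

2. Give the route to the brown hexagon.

turn left 134°, forward 5.7 m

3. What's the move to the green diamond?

turn right 72°, forward 3.1 m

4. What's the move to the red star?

turn left 77°, forward 2.7 m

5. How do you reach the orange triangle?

turn left 112°, forward 5.3 m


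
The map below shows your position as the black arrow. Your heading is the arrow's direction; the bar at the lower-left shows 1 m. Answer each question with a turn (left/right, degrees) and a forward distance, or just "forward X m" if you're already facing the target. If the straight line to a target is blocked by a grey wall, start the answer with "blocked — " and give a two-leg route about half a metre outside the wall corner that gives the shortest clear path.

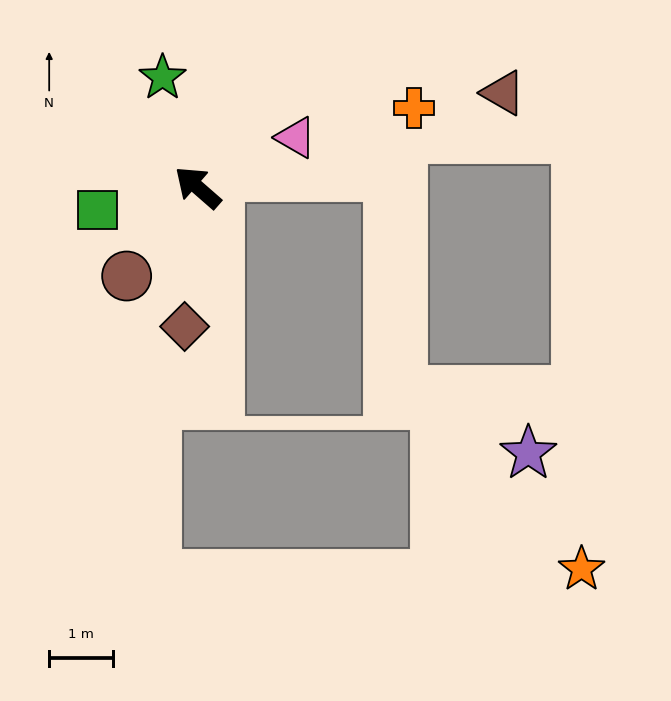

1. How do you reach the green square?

turn left 54°, forward 1.6 m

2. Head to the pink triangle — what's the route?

turn right 112°, forward 1.7 m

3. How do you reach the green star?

turn right 31°, forward 1.8 m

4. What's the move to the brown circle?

turn left 92°, forward 1.8 m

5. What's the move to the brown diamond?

turn left 126°, forward 2.2 m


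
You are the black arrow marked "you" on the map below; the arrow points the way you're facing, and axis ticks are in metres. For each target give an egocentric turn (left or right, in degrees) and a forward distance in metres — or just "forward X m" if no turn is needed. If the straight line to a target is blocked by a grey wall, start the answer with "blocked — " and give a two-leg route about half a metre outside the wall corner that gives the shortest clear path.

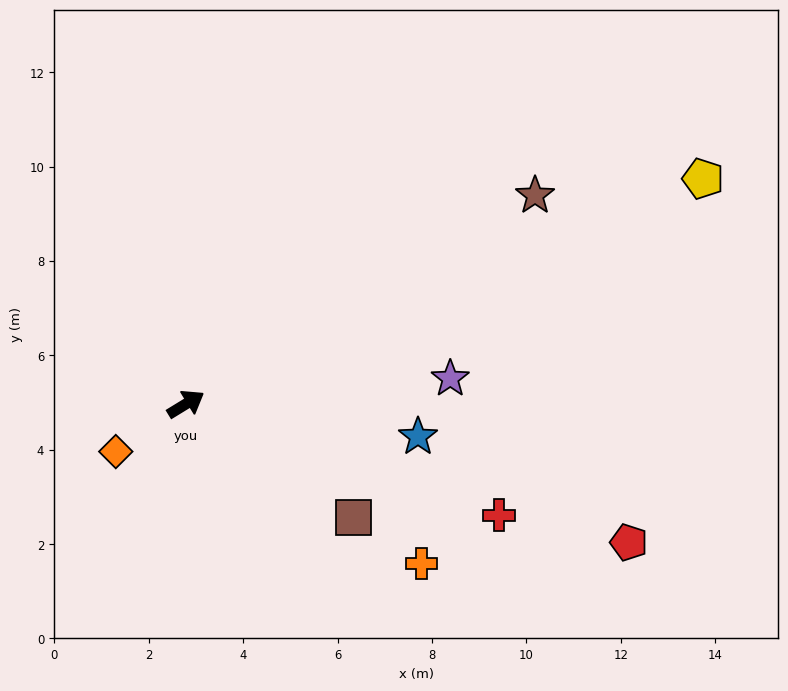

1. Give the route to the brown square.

turn right 66°, forward 4.3 m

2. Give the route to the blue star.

turn right 39°, forward 5.0 m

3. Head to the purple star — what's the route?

turn right 26°, forward 5.6 m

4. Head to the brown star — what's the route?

forward 8.6 m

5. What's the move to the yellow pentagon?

turn right 8°, forward 12.0 m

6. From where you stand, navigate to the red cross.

turn right 51°, forward 7.0 m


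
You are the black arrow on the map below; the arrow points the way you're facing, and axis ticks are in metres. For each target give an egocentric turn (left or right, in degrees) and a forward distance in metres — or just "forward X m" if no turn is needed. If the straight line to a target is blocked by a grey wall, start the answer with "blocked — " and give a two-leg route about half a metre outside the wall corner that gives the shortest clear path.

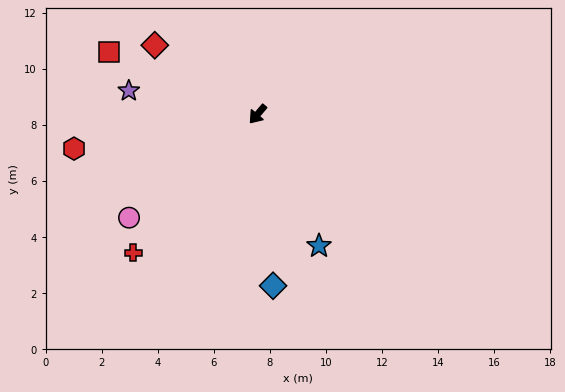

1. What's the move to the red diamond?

turn right 84°, forward 4.4 m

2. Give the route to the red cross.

forward 6.6 m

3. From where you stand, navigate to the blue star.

turn left 65°, forward 5.2 m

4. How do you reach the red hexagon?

turn right 39°, forward 6.7 m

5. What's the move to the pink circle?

turn right 11°, forward 5.9 m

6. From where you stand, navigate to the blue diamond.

turn left 45°, forward 6.1 m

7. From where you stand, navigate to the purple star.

turn right 60°, forward 4.7 m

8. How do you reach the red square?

turn right 72°, forward 5.7 m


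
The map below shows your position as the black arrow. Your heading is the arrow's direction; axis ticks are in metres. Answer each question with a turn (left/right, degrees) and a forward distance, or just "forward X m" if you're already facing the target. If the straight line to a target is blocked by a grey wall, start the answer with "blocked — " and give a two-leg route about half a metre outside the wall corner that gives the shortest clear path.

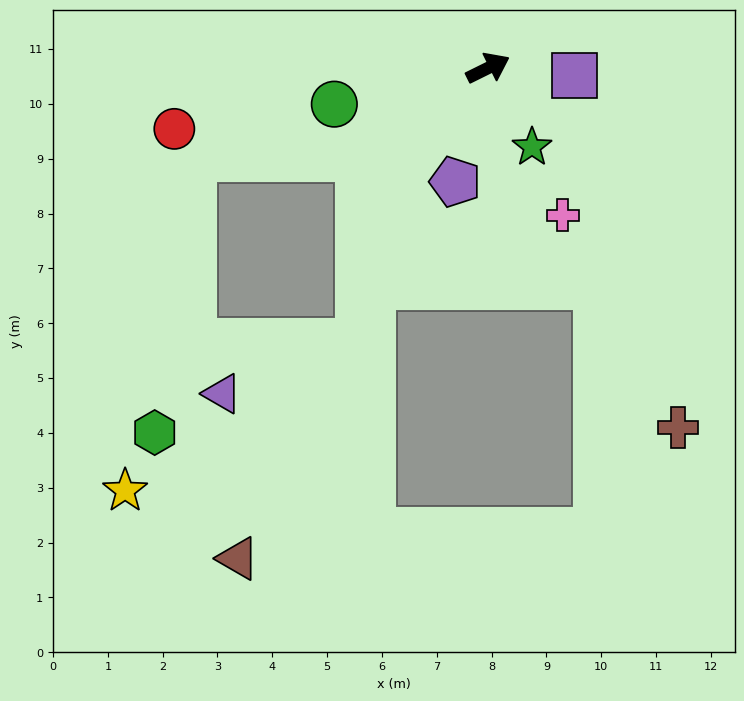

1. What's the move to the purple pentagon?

turn right 132°, forward 2.2 m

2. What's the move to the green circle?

turn left 167°, forward 2.9 m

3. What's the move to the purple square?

turn right 31°, forward 1.6 m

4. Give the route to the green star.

turn right 87°, forward 1.6 m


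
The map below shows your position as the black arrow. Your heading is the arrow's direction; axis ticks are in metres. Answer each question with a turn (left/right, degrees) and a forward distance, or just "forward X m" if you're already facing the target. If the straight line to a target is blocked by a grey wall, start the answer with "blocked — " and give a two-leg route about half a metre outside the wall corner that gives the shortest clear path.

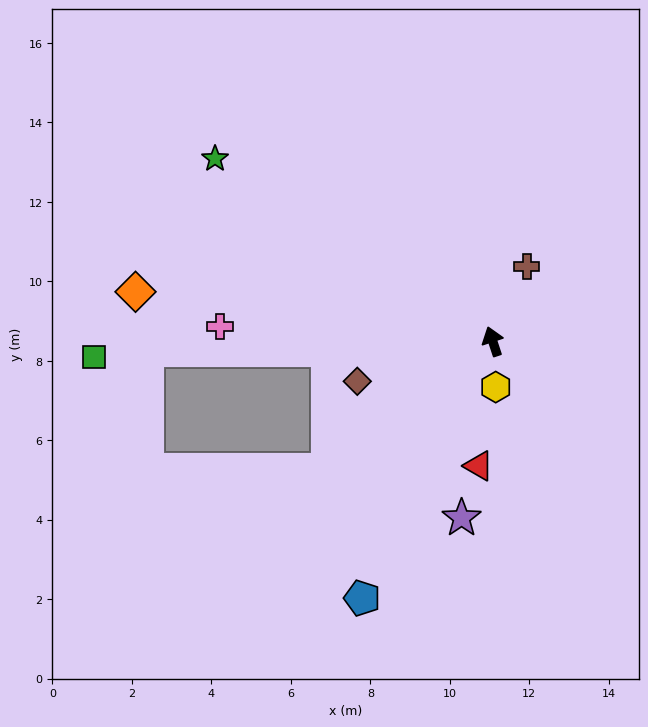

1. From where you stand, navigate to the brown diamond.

turn left 88°, forward 3.6 m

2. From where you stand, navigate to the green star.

turn left 38°, forward 8.4 m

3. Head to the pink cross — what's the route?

turn left 69°, forward 6.9 m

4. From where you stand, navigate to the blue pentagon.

turn left 135°, forward 7.2 m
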